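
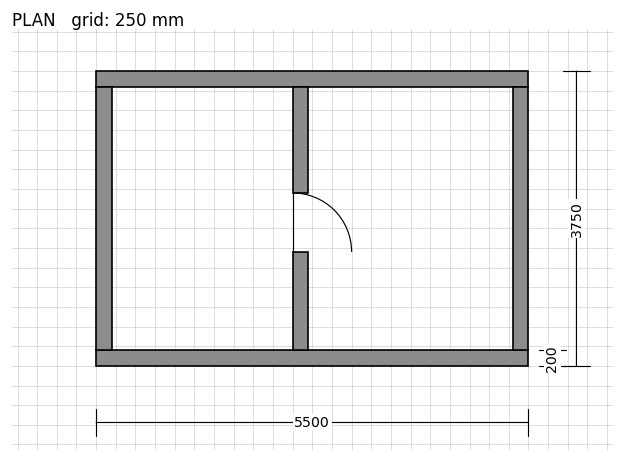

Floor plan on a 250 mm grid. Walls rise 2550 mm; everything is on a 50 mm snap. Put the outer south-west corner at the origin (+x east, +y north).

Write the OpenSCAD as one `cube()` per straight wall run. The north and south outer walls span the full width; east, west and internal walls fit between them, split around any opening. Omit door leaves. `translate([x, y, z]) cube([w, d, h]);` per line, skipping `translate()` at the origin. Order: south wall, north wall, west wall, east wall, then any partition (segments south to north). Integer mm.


cube([5500, 200, 2550]);
translate([0, 3550, 0]) cube([5500, 200, 2550]);
translate([0, 200, 0]) cube([200, 3350, 2550]);
translate([5300, 200, 0]) cube([200, 3350, 2550]);
translate([2500, 200, 0]) cube([200, 1250, 2550]);
translate([2500, 2200, 0]) cube([200, 1350, 2550]);


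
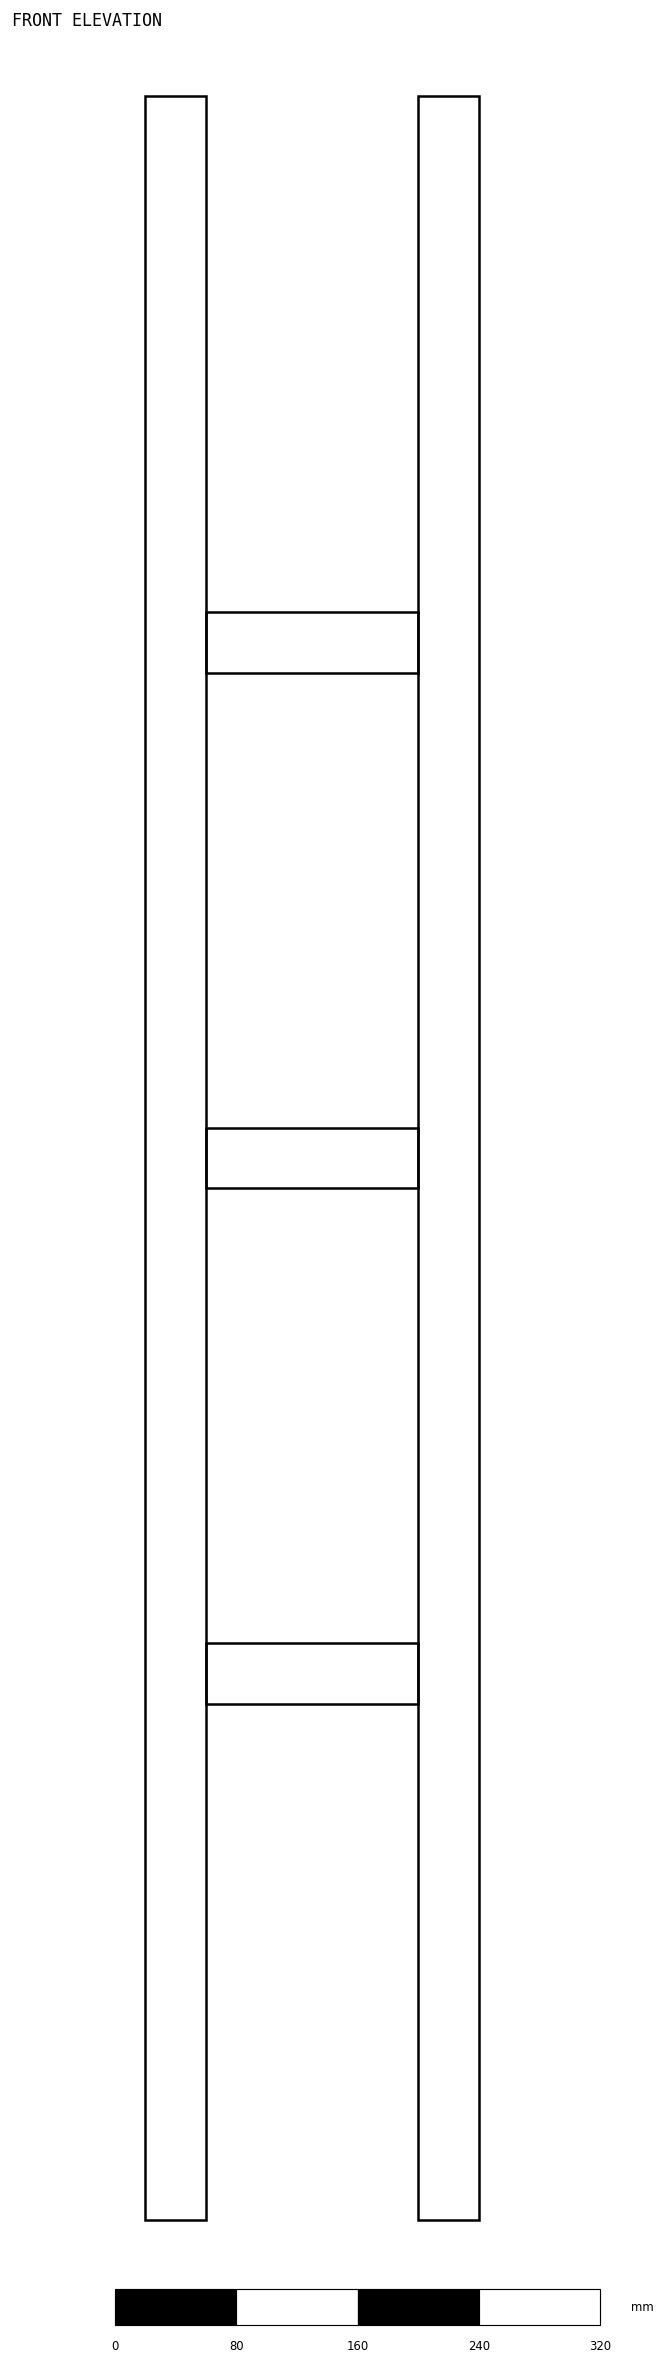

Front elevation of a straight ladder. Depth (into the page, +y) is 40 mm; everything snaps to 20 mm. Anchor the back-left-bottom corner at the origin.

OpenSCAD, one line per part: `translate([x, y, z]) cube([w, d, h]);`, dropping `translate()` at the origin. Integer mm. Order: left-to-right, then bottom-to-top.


cube([40, 40, 1400]);
translate([40, 0, 340]) cube([140, 40, 40]);
translate([40, 0, 680]) cube([140, 40, 40]);
translate([40, 0, 1020]) cube([140, 40, 40]);
translate([180, 0, 0]) cube([40, 40, 1400]);


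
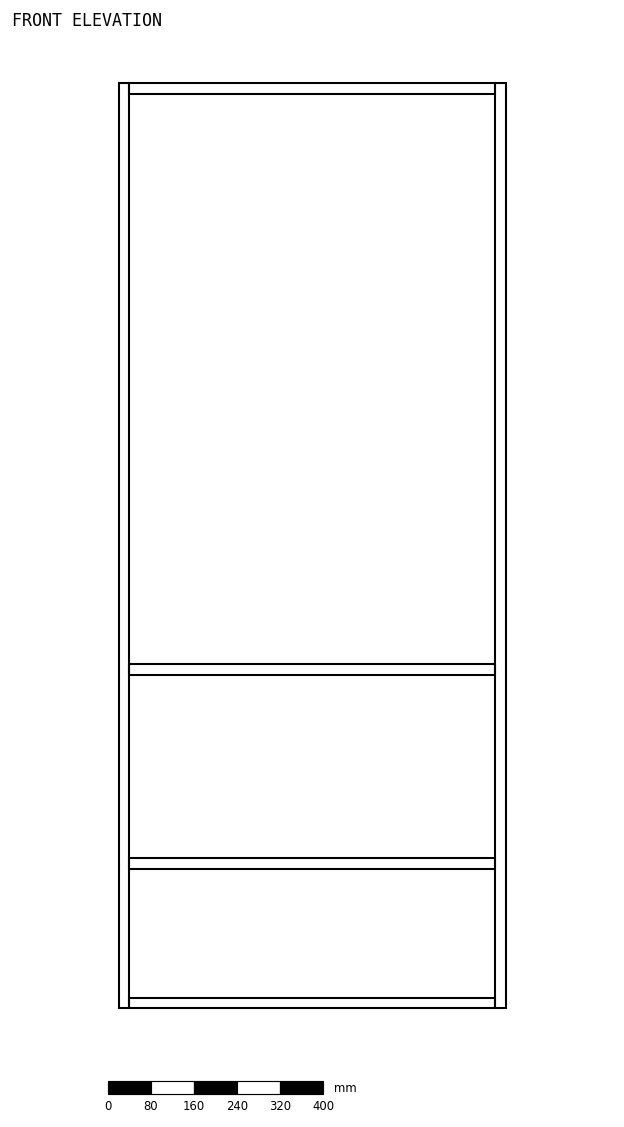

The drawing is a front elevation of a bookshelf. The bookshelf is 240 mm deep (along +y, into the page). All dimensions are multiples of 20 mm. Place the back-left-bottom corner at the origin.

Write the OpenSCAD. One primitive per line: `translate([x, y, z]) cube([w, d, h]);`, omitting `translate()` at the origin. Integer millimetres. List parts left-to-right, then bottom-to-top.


cube([20, 240, 1720]);
translate([20, 0, 0]) cube([680, 240, 20]);
translate([20, 0, 260]) cube([680, 240, 20]);
translate([20, 0, 620]) cube([680, 240, 20]);
translate([20, 0, 1700]) cube([680, 240, 20]);
translate([700, 0, 0]) cube([20, 240, 1720]);


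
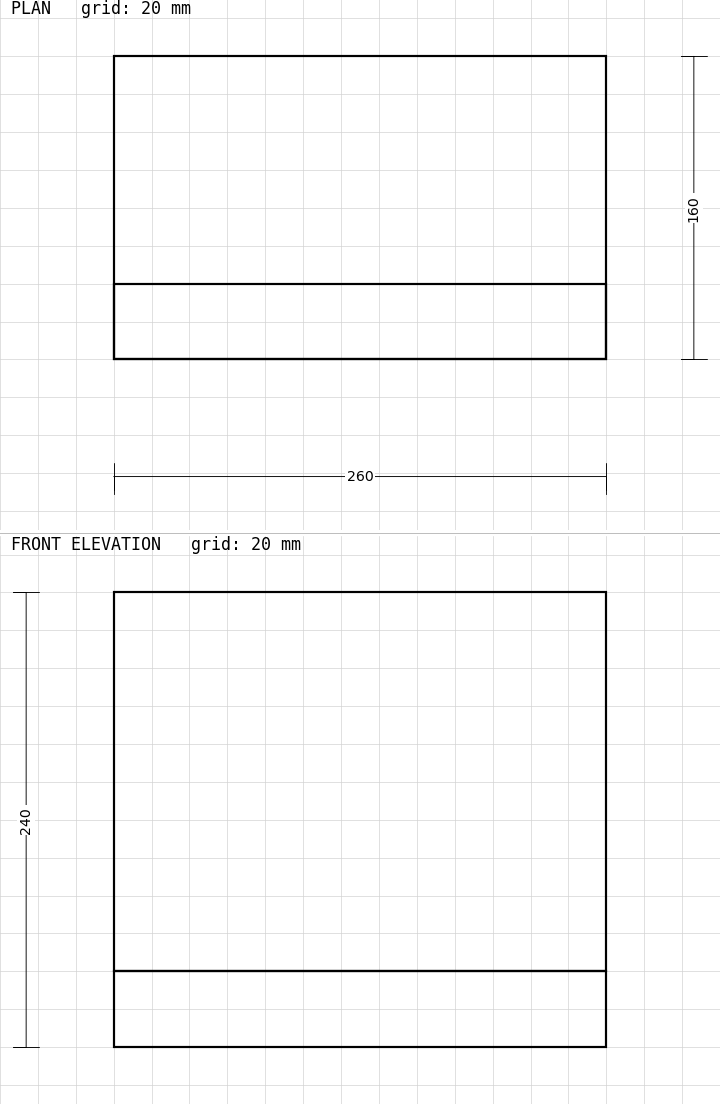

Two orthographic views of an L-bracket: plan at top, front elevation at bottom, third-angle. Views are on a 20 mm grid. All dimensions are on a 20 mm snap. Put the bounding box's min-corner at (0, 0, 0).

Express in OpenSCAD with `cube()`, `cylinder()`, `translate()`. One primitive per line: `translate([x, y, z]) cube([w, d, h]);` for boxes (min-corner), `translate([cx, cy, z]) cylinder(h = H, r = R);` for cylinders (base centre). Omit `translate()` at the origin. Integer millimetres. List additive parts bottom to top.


cube([260, 160, 40]);
translate([0, 0, 40]) cube([260, 40, 200]);


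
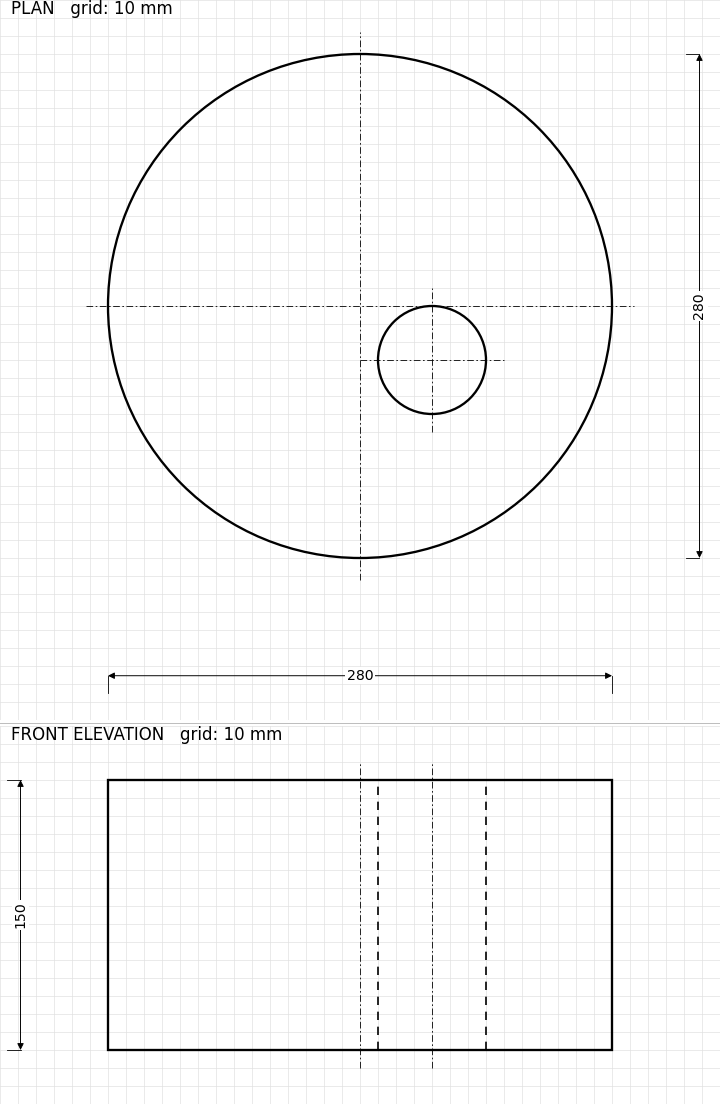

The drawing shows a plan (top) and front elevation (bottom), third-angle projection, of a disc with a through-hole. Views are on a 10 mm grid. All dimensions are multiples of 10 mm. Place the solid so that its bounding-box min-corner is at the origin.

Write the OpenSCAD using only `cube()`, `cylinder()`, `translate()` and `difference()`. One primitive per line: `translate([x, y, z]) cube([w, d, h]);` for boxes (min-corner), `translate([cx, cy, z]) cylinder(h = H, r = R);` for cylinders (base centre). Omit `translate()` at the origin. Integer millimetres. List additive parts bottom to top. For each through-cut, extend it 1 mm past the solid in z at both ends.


difference() {
  translate([140, 140, 0]) cylinder(h = 150, r = 140);
  translate([180, 110, -1]) cylinder(h = 152, r = 30);
}


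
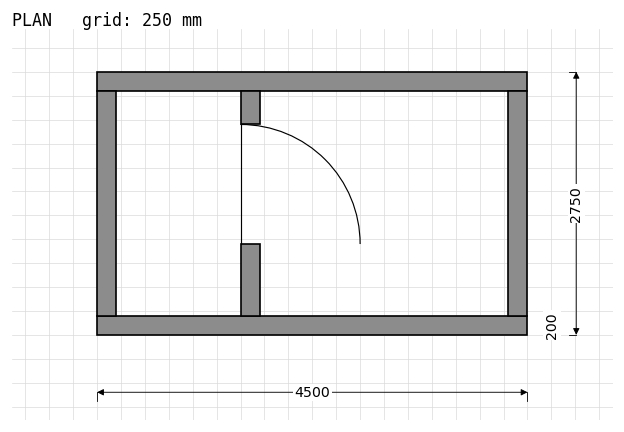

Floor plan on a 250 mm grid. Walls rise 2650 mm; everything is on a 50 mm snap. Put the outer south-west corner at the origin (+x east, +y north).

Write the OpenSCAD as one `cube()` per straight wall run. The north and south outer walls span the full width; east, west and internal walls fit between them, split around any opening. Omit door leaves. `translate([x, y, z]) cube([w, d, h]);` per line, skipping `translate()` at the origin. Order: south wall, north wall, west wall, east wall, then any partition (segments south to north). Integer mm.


cube([4500, 200, 2650]);
translate([0, 2550, 0]) cube([4500, 200, 2650]);
translate([0, 200, 0]) cube([200, 2350, 2650]);
translate([4300, 200, 0]) cube([200, 2350, 2650]);
translate([1500, 200, 0]) cube([200, 750, 2650]);
translate([1500, 2200, 0]) cube([200, 350, 2650]);


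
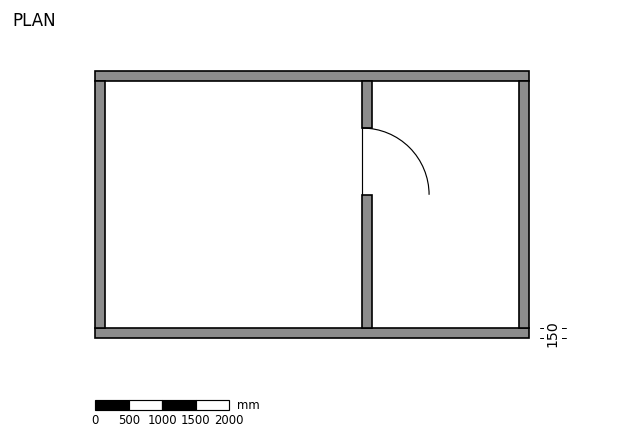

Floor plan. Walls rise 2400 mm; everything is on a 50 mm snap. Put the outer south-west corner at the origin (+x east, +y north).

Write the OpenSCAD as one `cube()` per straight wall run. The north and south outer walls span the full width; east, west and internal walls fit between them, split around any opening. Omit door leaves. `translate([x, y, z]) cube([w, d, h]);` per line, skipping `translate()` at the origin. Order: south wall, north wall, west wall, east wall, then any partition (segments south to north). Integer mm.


cube([6500, 150, 2400]);
translate([0, 3850, 0]) cube([6500, 150, 2400]);
translate([0, 150, 0]) cube([150, 3700, 2400]);
translate([6350, 150, 0]) cube([150, 3700, 2400]);
translate([4000, 150, 0]) cube([150, 2000, 2400]);
translate([4000, 3150, 0]) cube([150, 700, 2400]);


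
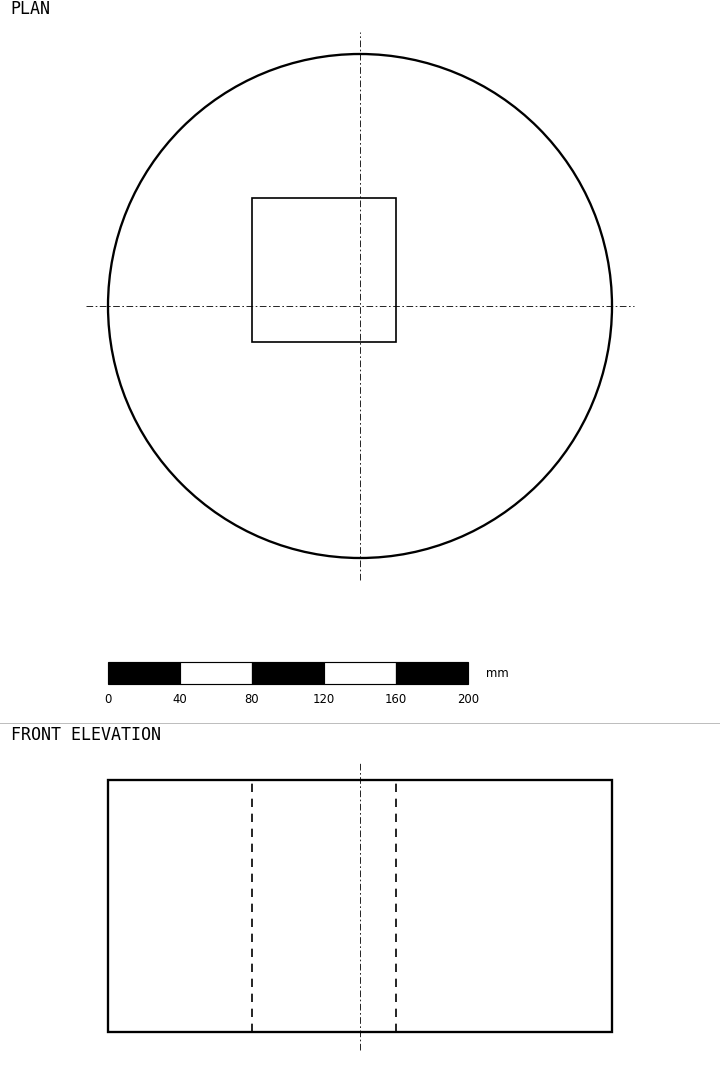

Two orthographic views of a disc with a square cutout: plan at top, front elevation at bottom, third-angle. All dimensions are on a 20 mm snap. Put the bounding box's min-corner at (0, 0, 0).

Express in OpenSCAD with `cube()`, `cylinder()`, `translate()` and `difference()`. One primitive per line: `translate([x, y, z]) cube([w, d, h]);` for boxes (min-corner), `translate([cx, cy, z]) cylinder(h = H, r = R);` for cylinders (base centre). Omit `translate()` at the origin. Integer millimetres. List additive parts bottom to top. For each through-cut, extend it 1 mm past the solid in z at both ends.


difference() {
  translate([140, 140, 0]) cylinder(h = 140, r = 140);
  translate([80, 120, -1]) cube([80, 80, 142]);
}


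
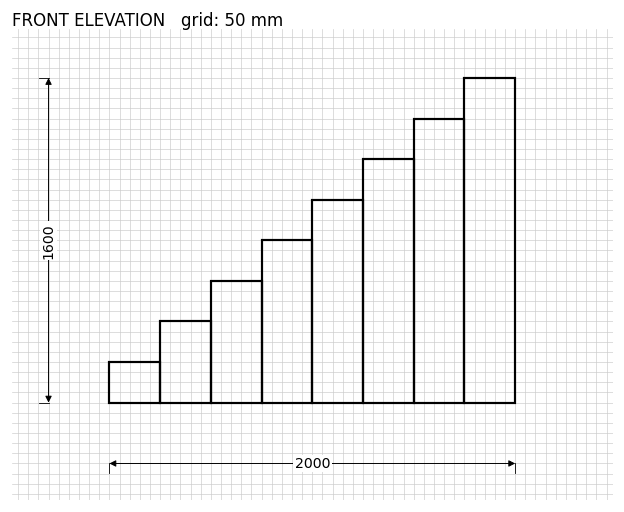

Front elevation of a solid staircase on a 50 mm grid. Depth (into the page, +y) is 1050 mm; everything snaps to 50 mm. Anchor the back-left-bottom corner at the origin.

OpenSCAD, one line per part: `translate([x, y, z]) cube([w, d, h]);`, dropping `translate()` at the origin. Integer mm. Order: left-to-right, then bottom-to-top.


cube([250, 1050, 200]);
translate([250, 0, 0]) cube([250, 1050, 400]);
translate([500, 0, 0]) cube([250, 1050, 600]);
translate([750, 0, 0]) cube([250, 1050, 800]);
translate([1000, 0, 0]) cube([250, 1050, 1000]);
translate([1250, 0, 0]) cube([250, 1050, 1200]);
translate([1500, 0, 0]) cube([250, 1050, 1400]);
translate([1750, 0, 0]) cube([250, 1050, 1600]);


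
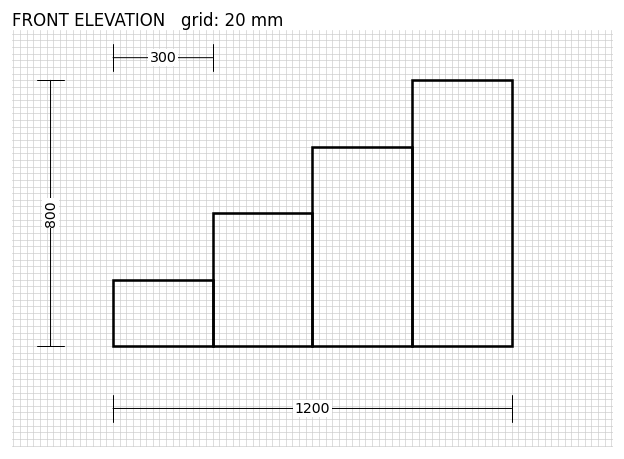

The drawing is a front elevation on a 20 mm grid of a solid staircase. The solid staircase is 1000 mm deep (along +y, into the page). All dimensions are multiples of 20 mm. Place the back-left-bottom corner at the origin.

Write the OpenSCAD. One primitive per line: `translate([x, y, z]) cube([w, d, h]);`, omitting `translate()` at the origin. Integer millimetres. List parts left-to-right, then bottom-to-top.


cube([300, 1000, 200]);
translate([300, 0, 0]) cube([300, 1000, 400]);
translate([600, 0, 0]) cube([300, 1000, 600]);
translate([900, 0, 0]) cube([300, 1000, 800]);


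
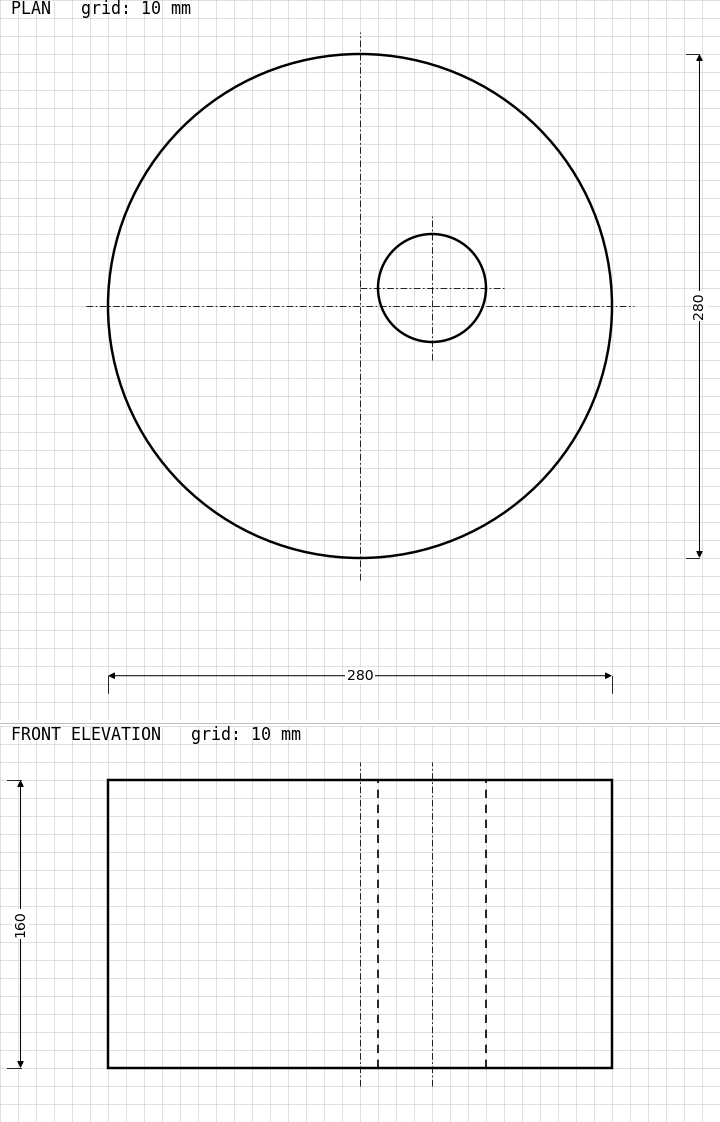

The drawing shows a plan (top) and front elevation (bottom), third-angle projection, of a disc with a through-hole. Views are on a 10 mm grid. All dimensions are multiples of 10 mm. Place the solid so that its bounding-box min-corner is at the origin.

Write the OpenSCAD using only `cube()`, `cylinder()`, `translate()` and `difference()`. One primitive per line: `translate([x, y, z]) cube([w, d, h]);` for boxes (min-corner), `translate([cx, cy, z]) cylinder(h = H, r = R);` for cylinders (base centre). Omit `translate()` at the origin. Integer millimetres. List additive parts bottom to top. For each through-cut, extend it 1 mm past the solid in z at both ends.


difference() {
  translate([140, 140, 0]) cylinder(h = 160, r = 140);
  translate([180, 150, -1]) cylinder(h = 162, r = 30);
}


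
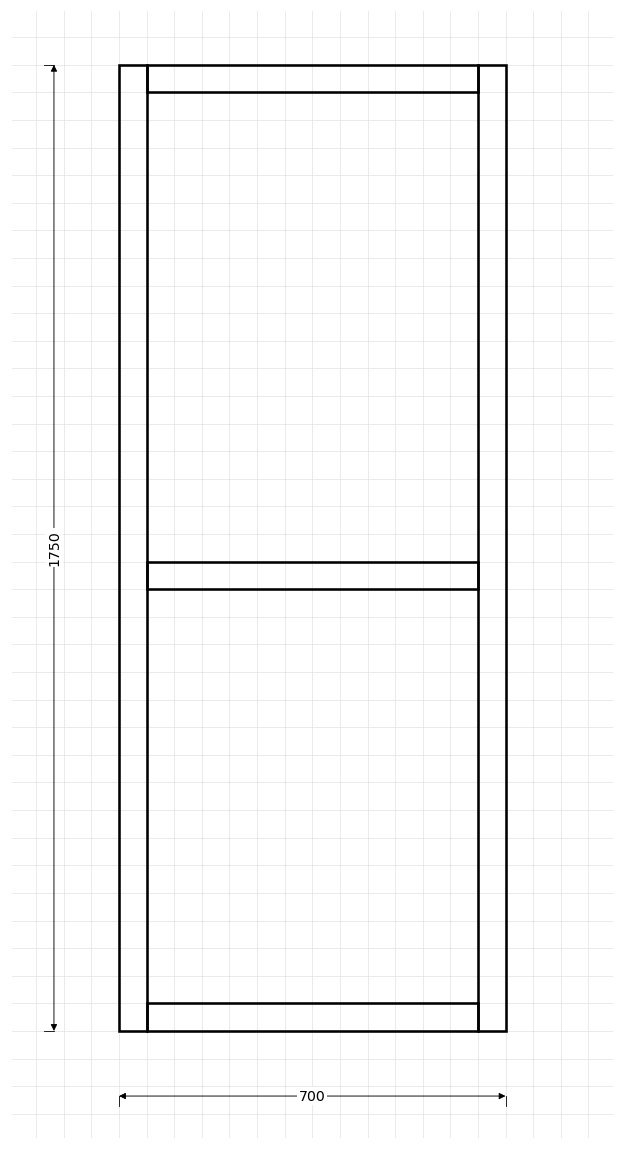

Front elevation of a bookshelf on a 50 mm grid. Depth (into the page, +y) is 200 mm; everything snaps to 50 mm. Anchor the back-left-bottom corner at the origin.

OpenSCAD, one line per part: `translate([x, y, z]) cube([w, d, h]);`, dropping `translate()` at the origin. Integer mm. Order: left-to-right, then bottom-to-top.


cube([50, 200, 1750]);
translate([50, 0, 0]) cube([600, 200, 50]);
translate([50, 0, 800]) cube([600, 200, 50]);
translate([50, 0, 1700]) cube([600, 200, 50]);
translate([650, 0, 0]) cube([50, 200, 1750]);


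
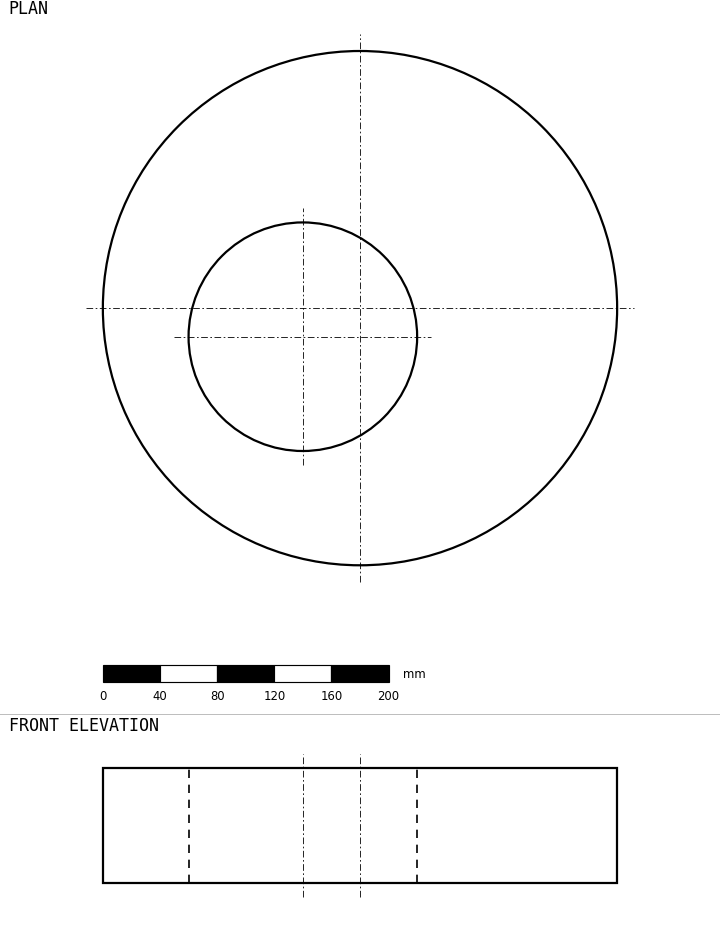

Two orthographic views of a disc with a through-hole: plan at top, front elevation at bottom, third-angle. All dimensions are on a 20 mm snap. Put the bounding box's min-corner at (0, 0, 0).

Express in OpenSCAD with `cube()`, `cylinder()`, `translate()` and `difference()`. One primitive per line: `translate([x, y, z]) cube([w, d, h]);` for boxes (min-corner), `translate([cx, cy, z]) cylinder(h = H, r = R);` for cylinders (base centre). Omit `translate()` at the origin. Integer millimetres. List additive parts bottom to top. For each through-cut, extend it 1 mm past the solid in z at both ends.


difference() {
  translate([180, 180, 0]) cylinder(h = 80, r = 180);
  translate([140, 160, -1]) cylinder(h = 82, r = 80);
}


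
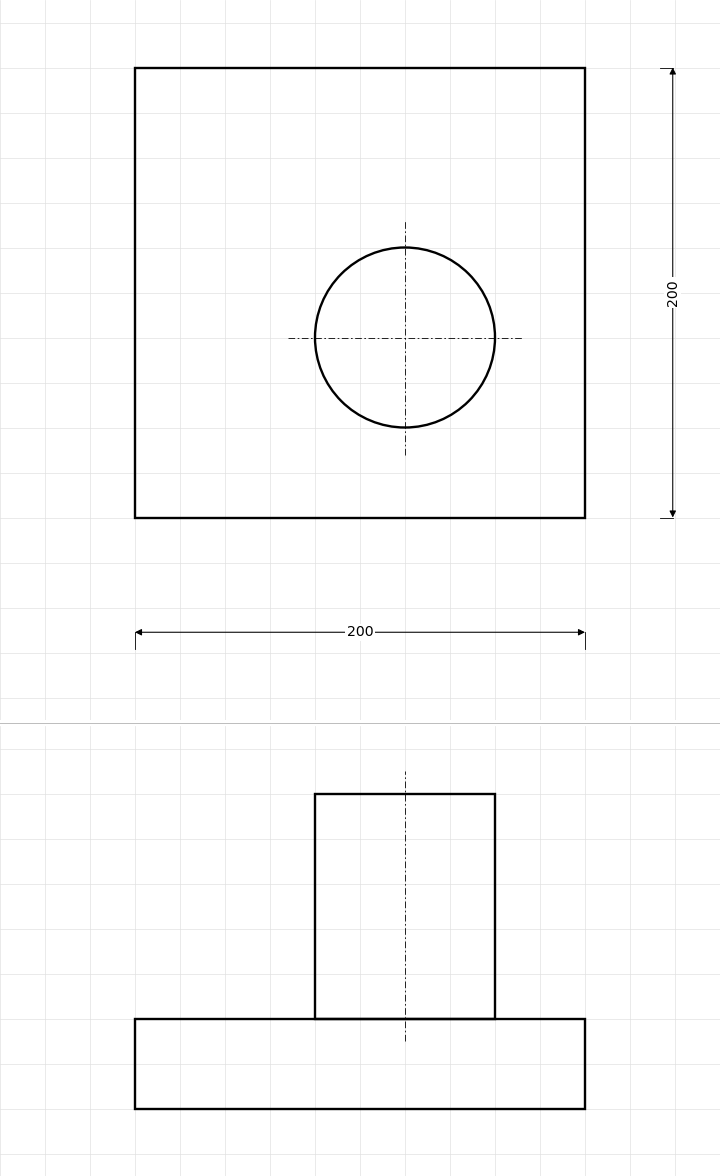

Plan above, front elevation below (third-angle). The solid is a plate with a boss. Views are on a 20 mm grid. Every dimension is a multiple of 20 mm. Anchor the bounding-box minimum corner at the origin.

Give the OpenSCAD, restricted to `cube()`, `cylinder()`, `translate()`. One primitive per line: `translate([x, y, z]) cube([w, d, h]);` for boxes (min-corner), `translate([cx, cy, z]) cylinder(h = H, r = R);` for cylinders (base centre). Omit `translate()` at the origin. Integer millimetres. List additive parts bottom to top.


cube([200, 200, 40]);
translate([120, 80, 40]) cylinder(h = 100, r = 40);


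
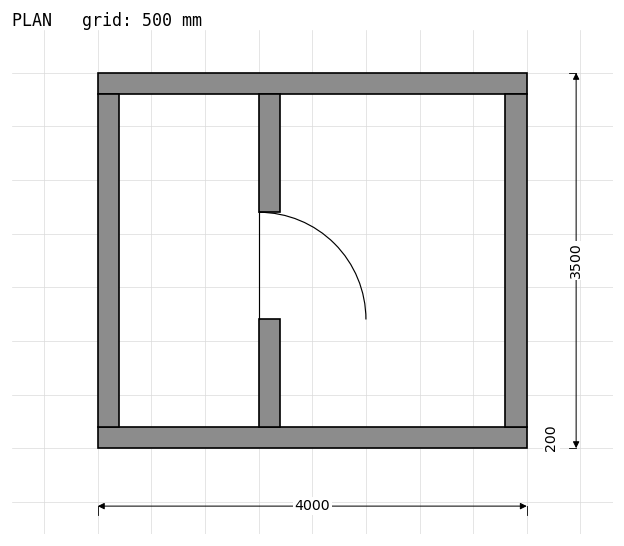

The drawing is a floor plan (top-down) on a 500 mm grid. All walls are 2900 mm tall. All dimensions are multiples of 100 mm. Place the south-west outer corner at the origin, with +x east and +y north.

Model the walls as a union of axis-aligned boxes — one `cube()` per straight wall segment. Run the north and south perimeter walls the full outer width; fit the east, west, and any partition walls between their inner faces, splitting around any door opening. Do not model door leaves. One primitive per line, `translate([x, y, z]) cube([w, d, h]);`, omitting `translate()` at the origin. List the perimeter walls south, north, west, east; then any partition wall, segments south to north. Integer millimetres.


cube([4000, 200, 2900]);
translate([0, 3300, 0]) cube([4000, 200, 2900]);
translate([0, 200, 0]) cube([200, 3100, 2900]);
translate([3800, 200, 0]) cube([200, 3100, 2900]);
translate([1500, 200, 0]) cube([200, 1000, 2900]);
translate([1500, 2200, 0]) cube([200, 1100, 2900]);


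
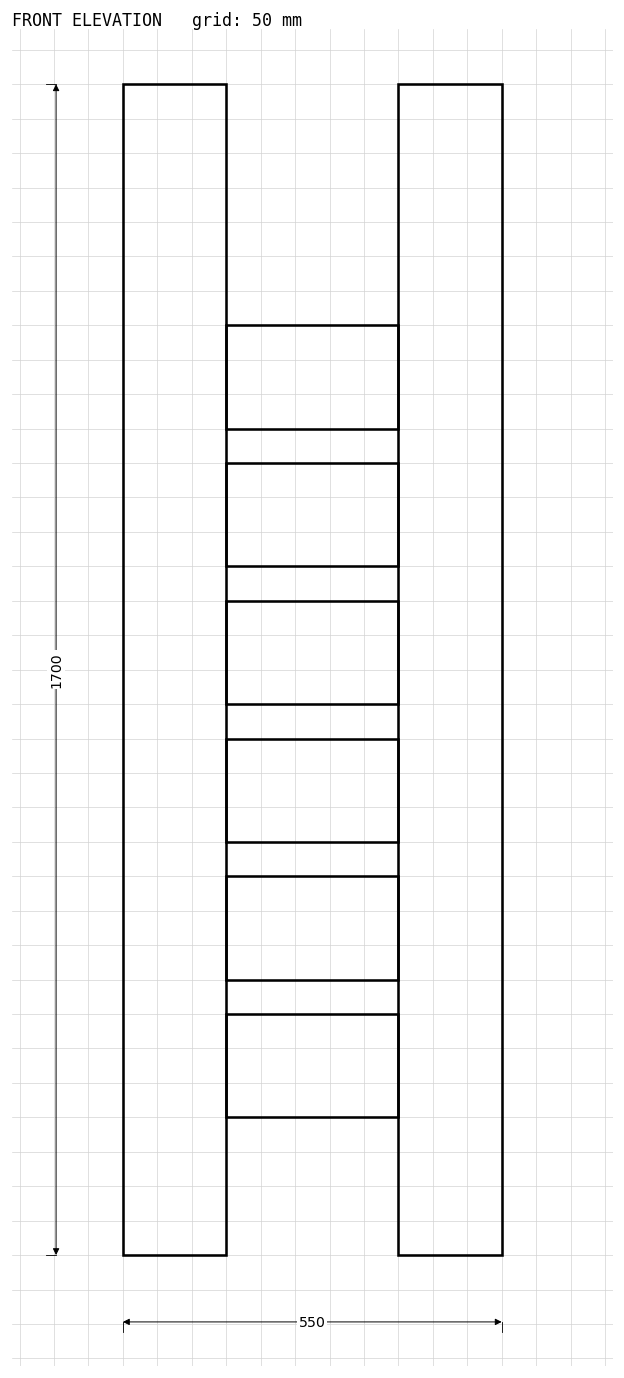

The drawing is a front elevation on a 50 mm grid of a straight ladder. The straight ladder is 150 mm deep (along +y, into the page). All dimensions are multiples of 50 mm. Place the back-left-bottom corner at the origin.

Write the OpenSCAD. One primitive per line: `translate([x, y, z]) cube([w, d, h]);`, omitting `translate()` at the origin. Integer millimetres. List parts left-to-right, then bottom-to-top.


cube([150, 150, 1700]);
translate([150, 0, 200]) cube([250, 150, 150]);
translate([150, 0, 400]) cube([250, 150, 150]);
translate([150, 0, 600]) cube([250, 150, 150]);
translate([150, 0, 800]) cube([250, 150, 150]);
translate([150, 0, 1000]) cube([250, 150, 150]);
translate([150, 0, 1200]) cube([250, 150, 150]);
translate([400, 0, 0]) cube([150, 150, 1700]);


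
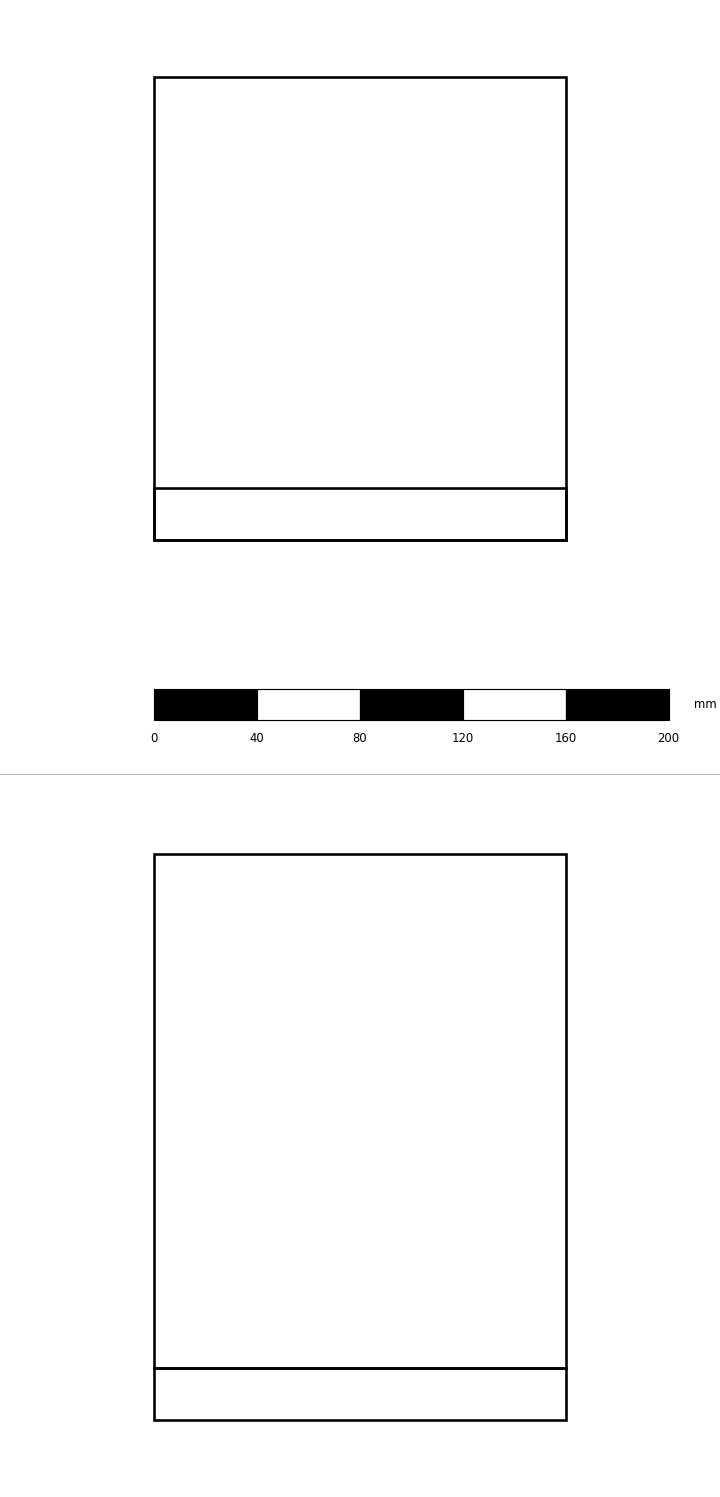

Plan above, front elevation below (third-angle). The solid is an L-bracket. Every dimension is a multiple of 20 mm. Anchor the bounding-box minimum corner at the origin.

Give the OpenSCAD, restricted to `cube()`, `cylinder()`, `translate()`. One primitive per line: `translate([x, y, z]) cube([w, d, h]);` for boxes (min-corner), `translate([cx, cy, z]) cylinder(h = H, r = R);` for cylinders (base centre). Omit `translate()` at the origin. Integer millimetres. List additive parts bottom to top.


cube([160, 180, 20]);
translate([0, 0, 20]) cube([160, 20, 200]);


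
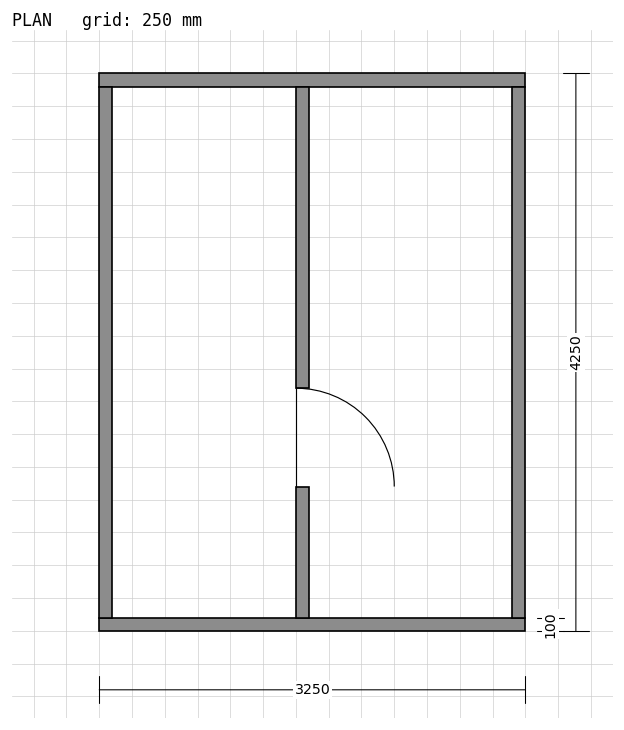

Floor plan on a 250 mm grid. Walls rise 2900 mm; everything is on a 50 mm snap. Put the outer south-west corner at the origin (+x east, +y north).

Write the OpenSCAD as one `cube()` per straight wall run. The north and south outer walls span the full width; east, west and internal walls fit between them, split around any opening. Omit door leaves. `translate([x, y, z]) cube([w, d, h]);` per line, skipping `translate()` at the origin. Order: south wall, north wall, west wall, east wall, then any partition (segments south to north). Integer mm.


cube([3250, 100, 2900]);
translate([0, 4150, 0]) cube([3250, 100, 2900]);
translate([0, 100, 0]) cube([100, 4050, 2900]);
translate([3150, 100, 0]) cube([100, 4050, 2900]);
translate([1500, 100, 0]) cube([100, 1000, 2900]);
translate([1500, 1850, 0]) cube([100, 2300, 2900]);


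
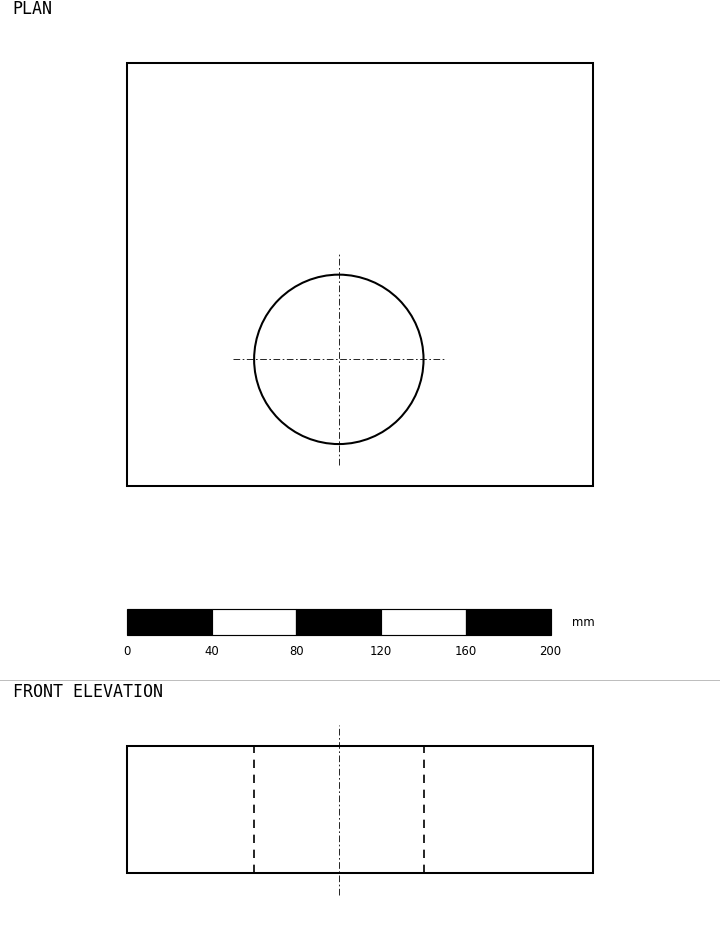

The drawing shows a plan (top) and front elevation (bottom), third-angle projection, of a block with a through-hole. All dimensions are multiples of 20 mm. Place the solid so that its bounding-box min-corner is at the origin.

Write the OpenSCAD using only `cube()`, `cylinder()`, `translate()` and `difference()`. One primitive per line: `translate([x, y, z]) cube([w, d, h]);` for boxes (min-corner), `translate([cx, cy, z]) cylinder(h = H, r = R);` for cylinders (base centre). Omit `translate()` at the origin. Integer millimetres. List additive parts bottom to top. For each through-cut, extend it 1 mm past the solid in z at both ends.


difference() {
  cube([220, 200, 60]);
  translate([100, 60, -1]) cylinder(h = 62, r = 40);
}


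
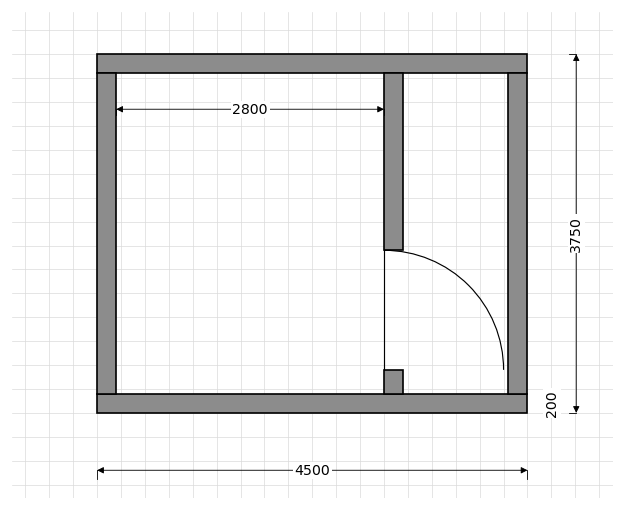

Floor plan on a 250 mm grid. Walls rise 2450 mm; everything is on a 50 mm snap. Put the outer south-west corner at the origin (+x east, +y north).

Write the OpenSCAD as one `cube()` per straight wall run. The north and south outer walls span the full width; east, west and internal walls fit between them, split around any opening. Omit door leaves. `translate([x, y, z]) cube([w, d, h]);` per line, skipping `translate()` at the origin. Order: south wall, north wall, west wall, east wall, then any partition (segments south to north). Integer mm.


cube([4500, 200, 2450]);
translate([0, 3550, 0]) cube([4500, 200, 2450]);
translate([0, 200, 0]) cube([200, 3350, 2450]);
translate([4300, 200, 0]) cube([200, 3350, 2450]);
translate([3000, 200, 0]) cube([200, 250, 2450]);
translate([3000, 1700, 0]) cube([200, 1850, 2450]);


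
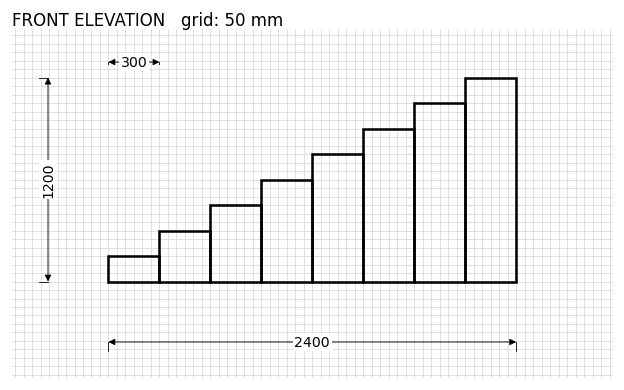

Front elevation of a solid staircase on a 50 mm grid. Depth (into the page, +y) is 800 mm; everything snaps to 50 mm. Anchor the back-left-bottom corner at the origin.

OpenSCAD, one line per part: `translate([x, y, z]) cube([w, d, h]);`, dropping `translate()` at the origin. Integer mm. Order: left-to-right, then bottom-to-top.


cube([300, 800, 150]);
translate([300, 0, 0]) cube([300, 800, 300]);
translate([600, 0, 0]) cube([300, 800, 450]);
translate([900, 0, 0]) cube([300, 800, 600]);
translate([1200, 0, 0]) cube([300, 800, 750]);
translate([1500, 0, 0]) cube([300, 800, 900]);
translate([1800, 0, 0]) cube([300, 800, 1050]);
translate([2100, 0, 0]) cube([300, 800, 1200]);


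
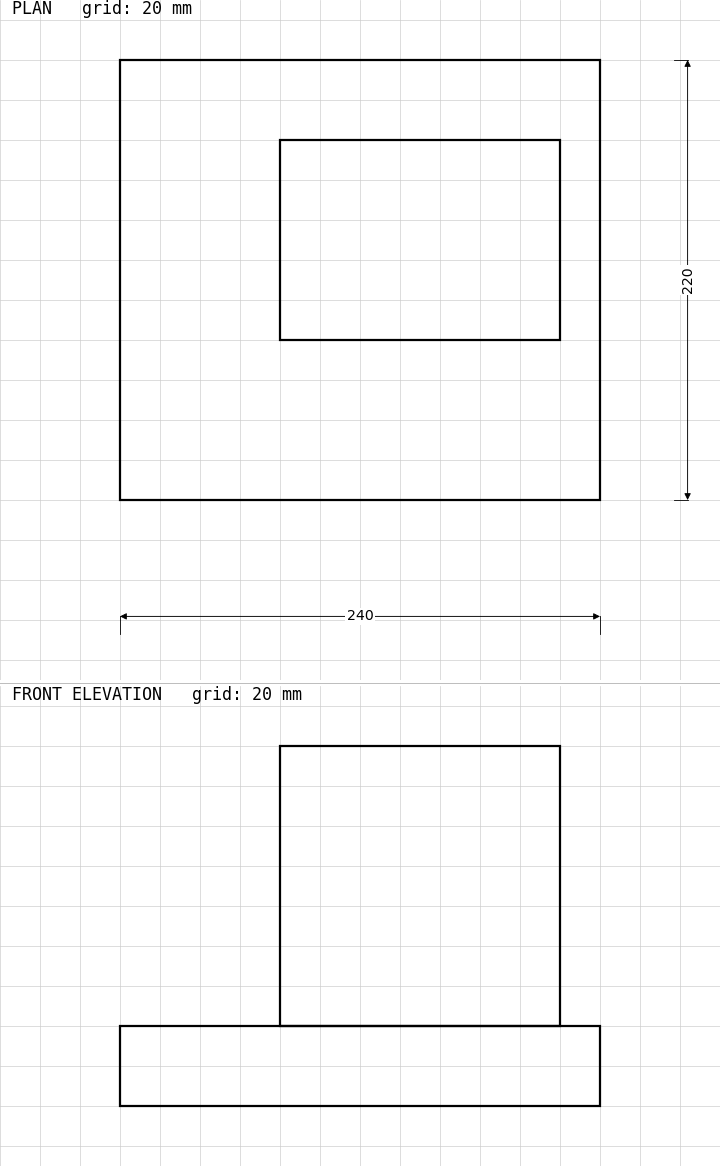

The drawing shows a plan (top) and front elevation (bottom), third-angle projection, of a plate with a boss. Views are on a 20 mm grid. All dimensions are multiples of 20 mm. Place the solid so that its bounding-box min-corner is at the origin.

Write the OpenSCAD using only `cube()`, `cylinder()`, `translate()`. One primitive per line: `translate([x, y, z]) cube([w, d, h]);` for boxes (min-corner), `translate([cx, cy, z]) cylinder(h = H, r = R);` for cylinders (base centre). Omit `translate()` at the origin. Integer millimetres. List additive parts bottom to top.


cube([240, 220, 40]);
translate([80, 80, 40]) cube([140, 100, 140]);


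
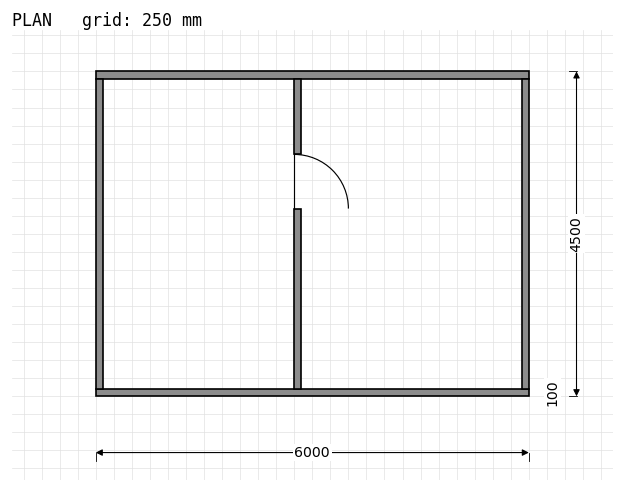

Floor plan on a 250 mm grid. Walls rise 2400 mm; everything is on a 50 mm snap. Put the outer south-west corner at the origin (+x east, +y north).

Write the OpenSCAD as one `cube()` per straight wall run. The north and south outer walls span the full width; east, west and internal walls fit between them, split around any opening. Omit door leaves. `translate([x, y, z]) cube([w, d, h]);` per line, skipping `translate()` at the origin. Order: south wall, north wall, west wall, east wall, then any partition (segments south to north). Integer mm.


cube([6000, 100, 2400]);
translate([0, 4400, 0]) cube([6000, 100, 2400]);
translate([0, 100, 0]) cube([100, 4300, 2400]);
translate([5900, 100, 0]) cube([100, 4300, 2400]);
translate([2750, 100, 0]) cube([100, 2500, 2400]);
translate([2750, 3350, 0]) cube([100, 1050, 2400]);


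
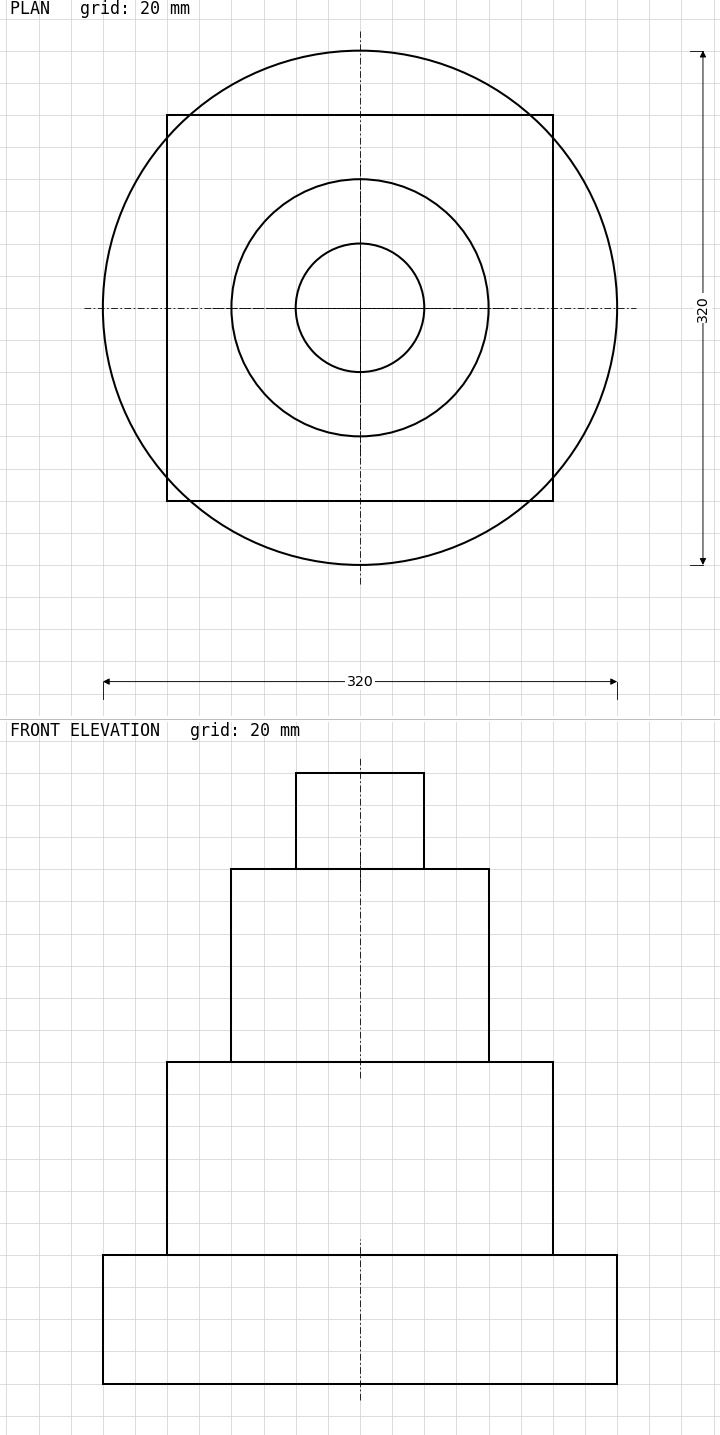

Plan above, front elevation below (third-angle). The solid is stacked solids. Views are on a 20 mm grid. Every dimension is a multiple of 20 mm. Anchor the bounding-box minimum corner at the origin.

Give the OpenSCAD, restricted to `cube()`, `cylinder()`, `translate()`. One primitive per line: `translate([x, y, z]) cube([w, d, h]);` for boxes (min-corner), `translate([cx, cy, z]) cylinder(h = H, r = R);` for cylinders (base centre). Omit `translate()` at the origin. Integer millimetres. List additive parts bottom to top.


translate([160, 160, 0]) cylinder(h = 80, r = 160);
translate([40, 40, 80]) cube([240, 240, 120]);
translate([160, 160, 200]) cylinder(h = 120, r = 80);
translate([160, 160, 320]) cylinder(h = 60, r = 40);


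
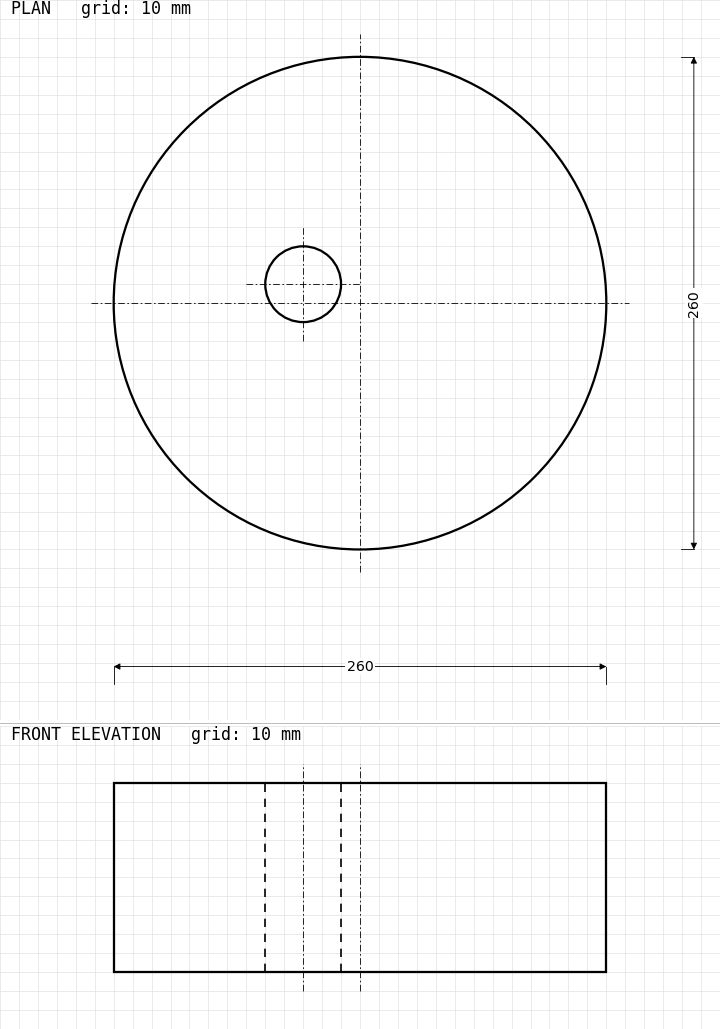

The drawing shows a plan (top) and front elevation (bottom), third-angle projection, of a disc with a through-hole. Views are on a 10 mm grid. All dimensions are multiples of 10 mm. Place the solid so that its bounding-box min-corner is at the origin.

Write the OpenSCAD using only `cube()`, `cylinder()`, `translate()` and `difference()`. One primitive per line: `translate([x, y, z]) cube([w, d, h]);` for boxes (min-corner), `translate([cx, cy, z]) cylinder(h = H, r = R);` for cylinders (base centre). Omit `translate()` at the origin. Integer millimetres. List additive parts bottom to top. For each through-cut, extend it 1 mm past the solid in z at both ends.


difference() {
  translate([130, 130, 0]) cylinder(h = 100, r = 130);
  translate([100, 140, -1]) cylinder(h = 102, r = 20);
}


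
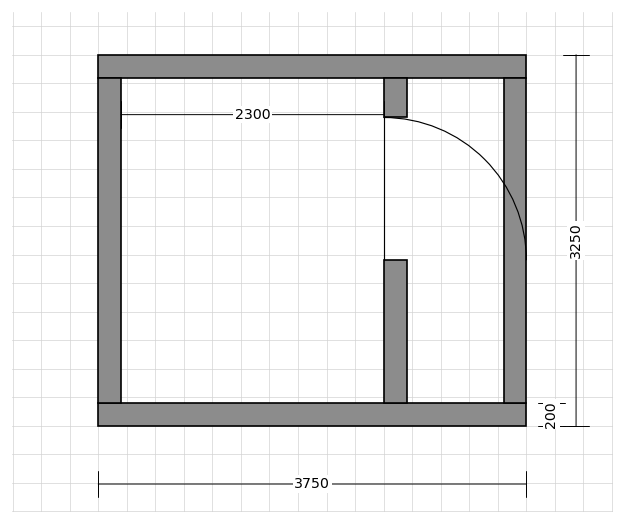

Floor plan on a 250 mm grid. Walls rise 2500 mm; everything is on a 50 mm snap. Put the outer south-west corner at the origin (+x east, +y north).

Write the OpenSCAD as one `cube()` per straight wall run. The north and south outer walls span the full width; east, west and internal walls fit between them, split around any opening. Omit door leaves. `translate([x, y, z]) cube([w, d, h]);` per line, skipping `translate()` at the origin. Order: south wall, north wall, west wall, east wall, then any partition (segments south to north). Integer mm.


cube([3750, 200, 2500]);
translate([0, 3050, 0]) cube([3750, 200, 2500]);
translate([0, 200, 0]) cube([200, 2850, 2500]);
translate([3550, 200, 0]) cube([200, 2850, 2500]);
translate([2500, 200, 0]) cube([200, 1250, 2500]);
translate([2500, 2700, 0]) cube([200, 350, 2500]);


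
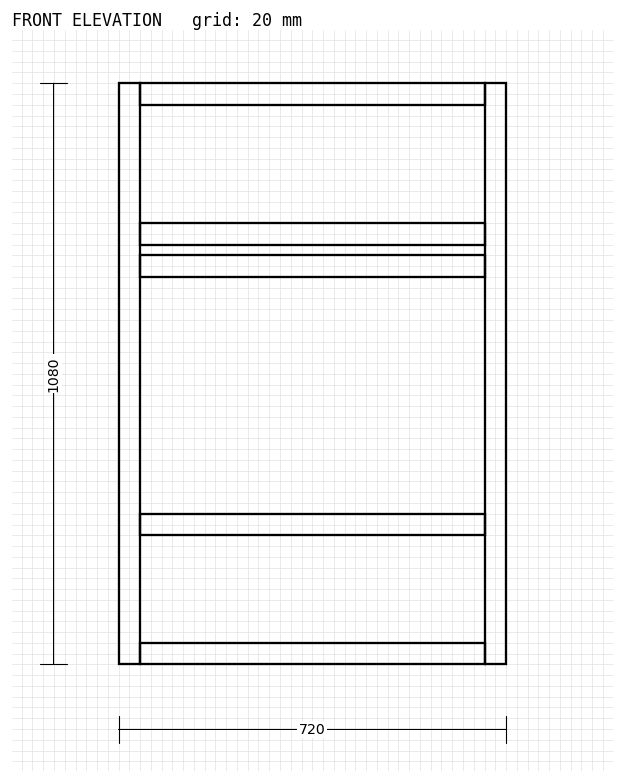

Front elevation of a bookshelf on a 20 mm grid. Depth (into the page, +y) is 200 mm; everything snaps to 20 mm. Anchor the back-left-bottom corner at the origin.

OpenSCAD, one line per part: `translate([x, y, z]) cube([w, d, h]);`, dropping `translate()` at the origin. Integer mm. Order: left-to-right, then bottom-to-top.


cube([40, 200, 1080]);
translate([40, 0, 0]) cube([640, 200, 40]);
translate([40, 0, 240]) cube([640, 200, 40]);
translate([40, 0, 720]) cube([640, 200, 40]);
translate([40, 0, 780]) cube([640, 200, 40]);
translate([40, 0, 1040]) cube([640, 200, 40]);
translate([680, 0, 0]) cube([40, 200, 1080]);


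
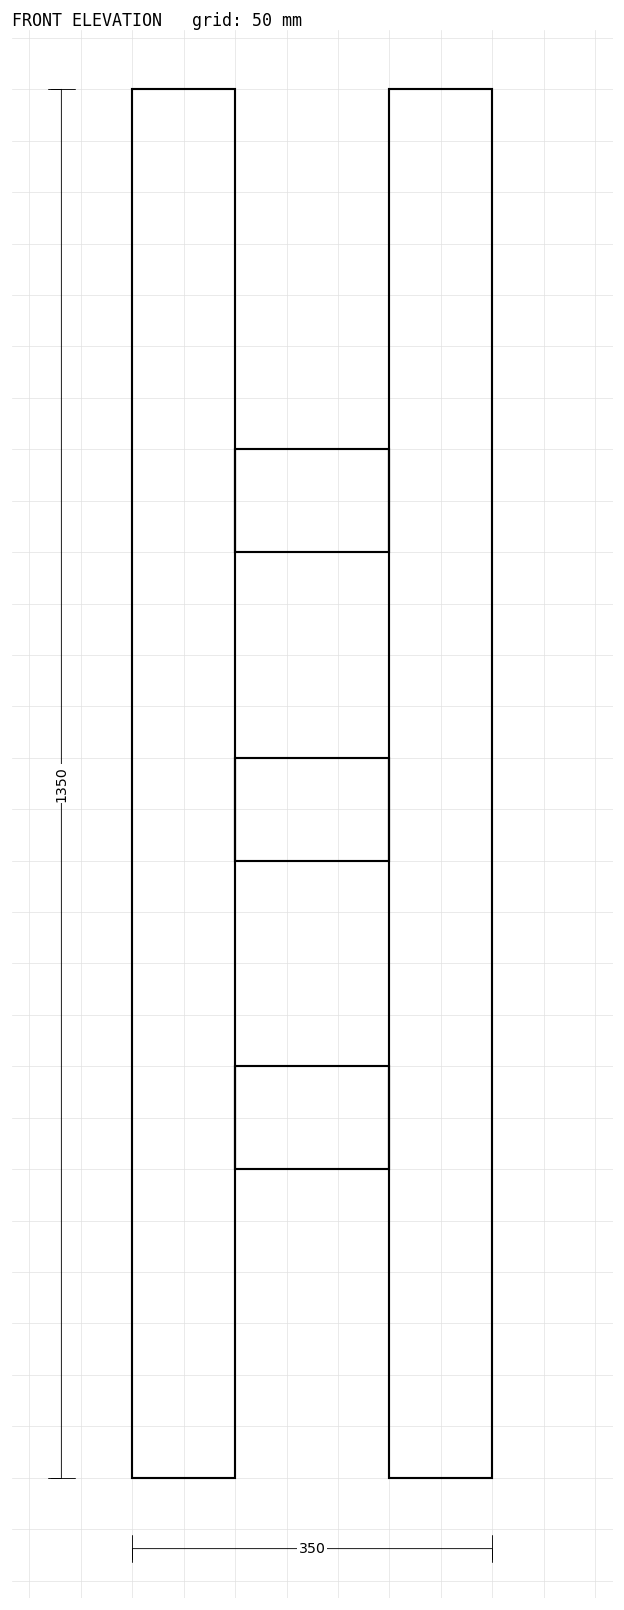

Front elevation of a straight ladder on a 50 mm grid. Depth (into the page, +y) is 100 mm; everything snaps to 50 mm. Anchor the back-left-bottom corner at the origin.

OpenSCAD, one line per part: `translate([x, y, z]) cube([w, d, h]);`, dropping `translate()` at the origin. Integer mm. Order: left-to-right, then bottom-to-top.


cube([100, 100, 1350]);
translate([100, 0, 300]) cube([150, 100, 100]);
translate([100, 0, 600]) cube([150, 100, 100]);
translate([100, 0, 900]) cube([150, 100, 100]);
translate([250, 0, 0]) cube([100, 100, 1350]);


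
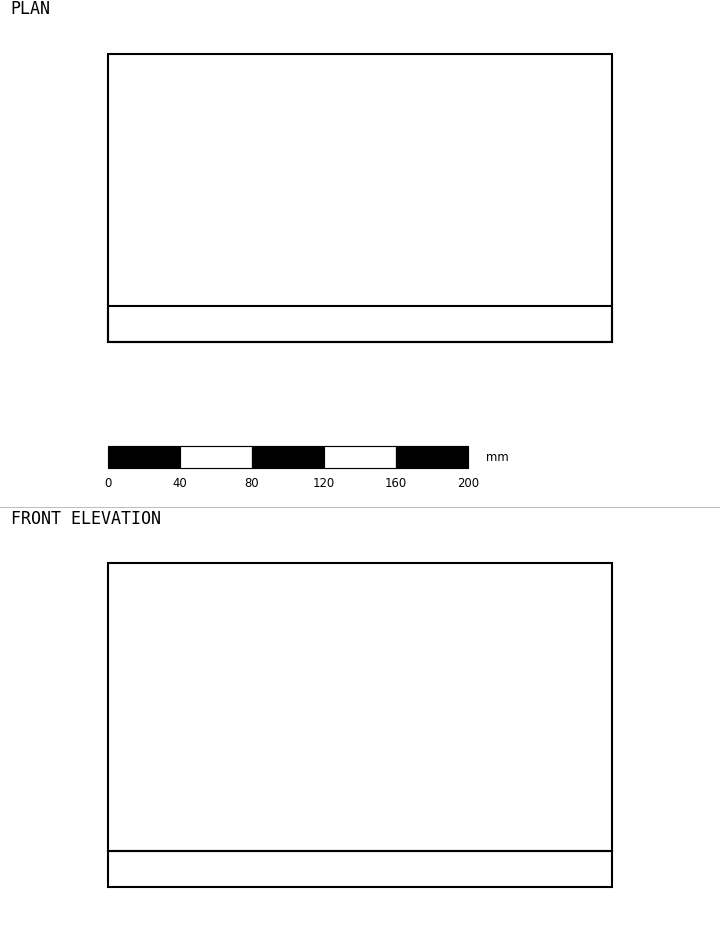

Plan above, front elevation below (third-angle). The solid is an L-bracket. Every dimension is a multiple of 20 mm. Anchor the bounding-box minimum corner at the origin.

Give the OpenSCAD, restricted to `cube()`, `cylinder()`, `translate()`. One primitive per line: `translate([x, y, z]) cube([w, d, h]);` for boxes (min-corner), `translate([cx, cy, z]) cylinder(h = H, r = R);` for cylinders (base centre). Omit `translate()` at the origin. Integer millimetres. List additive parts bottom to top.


cube([280, 160, 20]);
translate([0, 0, 20]) cube([280, 20, 160]);


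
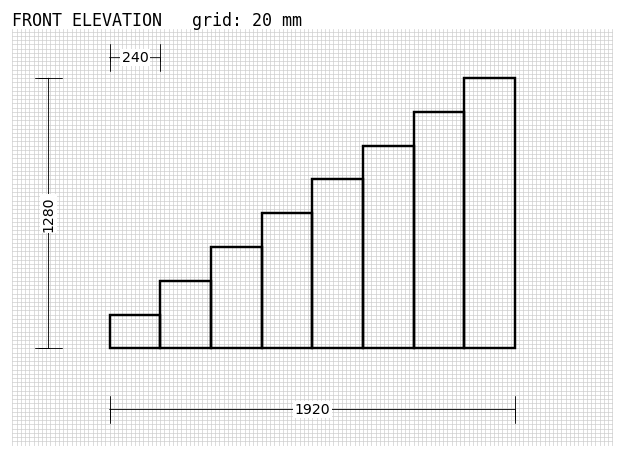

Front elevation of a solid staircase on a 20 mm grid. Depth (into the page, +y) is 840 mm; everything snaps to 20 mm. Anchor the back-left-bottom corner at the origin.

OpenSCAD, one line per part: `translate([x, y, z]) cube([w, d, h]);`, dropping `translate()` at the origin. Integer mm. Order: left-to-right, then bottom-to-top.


cube([240, 840, 160]);
translate([240, 0, 0]) cube([240, 840, 320]);
translate([480, 0, 0]) cube([240, 840, 480]);
translate([720, 0, 0]) cube([240, 840, 640]);
translate([960, 0, 0]) cube([240, 840, 800]);
translate([1200, 0, 0]) cube([240, 840, 960]);
translate([1440, 0, 0]) cube([240, 840, 1120]);
translate([1680, 0, 0]) cube([240, 840, 1280]);


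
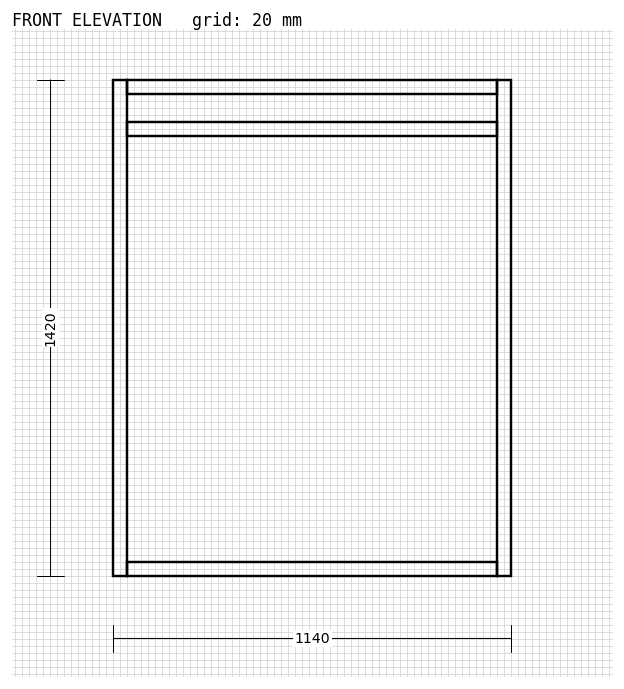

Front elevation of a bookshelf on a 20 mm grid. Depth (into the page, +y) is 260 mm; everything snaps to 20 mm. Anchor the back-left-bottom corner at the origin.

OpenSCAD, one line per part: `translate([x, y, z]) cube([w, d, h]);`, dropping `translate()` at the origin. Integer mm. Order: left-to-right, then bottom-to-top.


cube([40, 260, 1420]);
translate([40, 0, 0]) cube([1060, 260, 40]);
translate([40, 0, 1260]) cube([1060, 260, 40]);
translate([40, 0, 1380]) cube([1060, 260, 40]);
translate([1100, 0, 0]) cube([40, 260, 1420]);


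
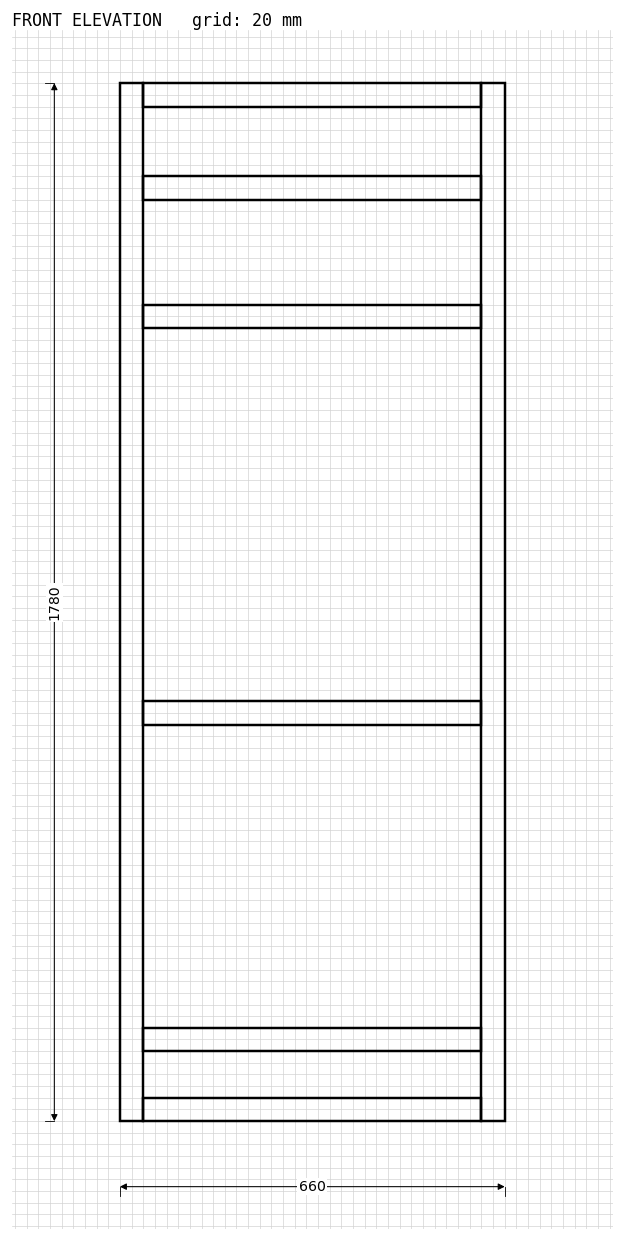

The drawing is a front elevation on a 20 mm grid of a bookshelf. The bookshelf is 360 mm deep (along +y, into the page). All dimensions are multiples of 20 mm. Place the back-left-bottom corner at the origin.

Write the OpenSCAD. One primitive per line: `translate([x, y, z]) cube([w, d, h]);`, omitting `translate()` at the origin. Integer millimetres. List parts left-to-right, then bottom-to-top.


cube([40, 360, 1780]);
translate([40, 0, 0]) cube([580, 360, 40]);
translate([40, 0, 120]) cube([580, 360, 40]);
translate([40, 0, 680]) cube([580, 360, 40]);
translate([40, 0, 1360]) cube([580, 360, 40]);
translate([40, 0, 1580]) cube([580, 360, 40]);
translate([40, 0, 1740]) cube([580, 360, 40]);
translate([620, 0, 0]) cube([40, 360, 1780]);


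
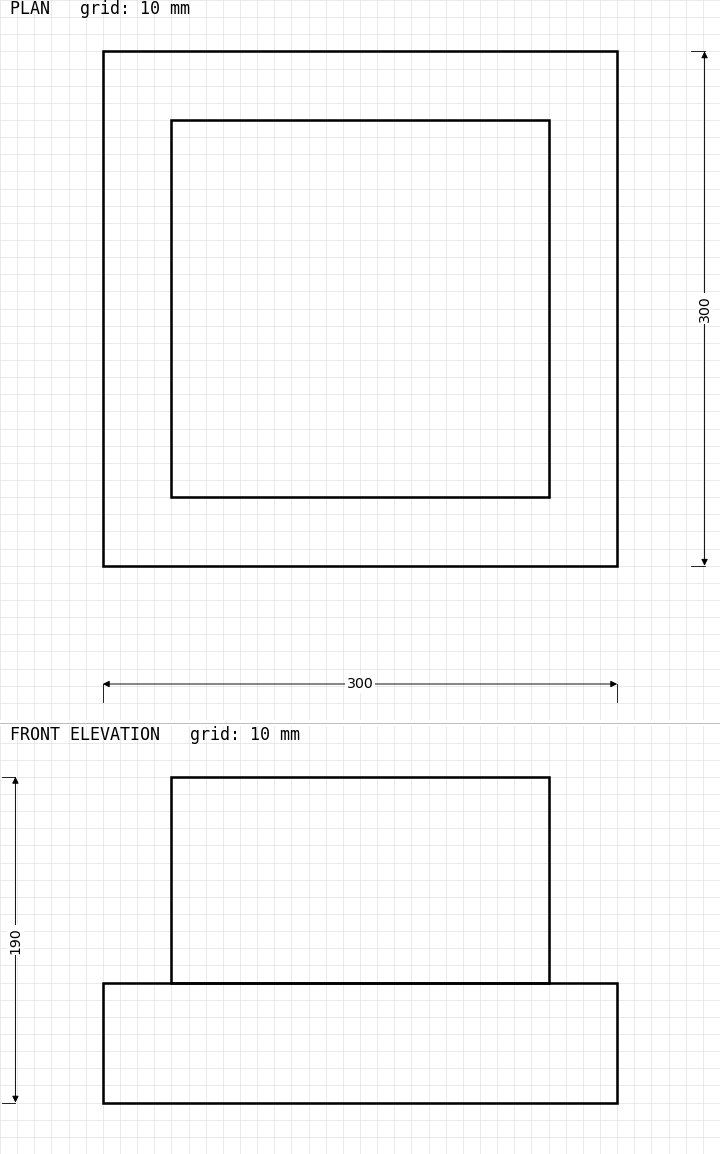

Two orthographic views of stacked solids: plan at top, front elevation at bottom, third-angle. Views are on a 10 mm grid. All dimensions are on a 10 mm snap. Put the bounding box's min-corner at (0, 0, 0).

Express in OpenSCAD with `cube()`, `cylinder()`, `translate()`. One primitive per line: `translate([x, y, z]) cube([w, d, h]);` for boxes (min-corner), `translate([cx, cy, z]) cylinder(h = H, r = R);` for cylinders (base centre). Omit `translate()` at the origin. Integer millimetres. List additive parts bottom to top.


cube([300, 300, 70]);
translate([40, 40, 70]) cube([220, 220, 120]);


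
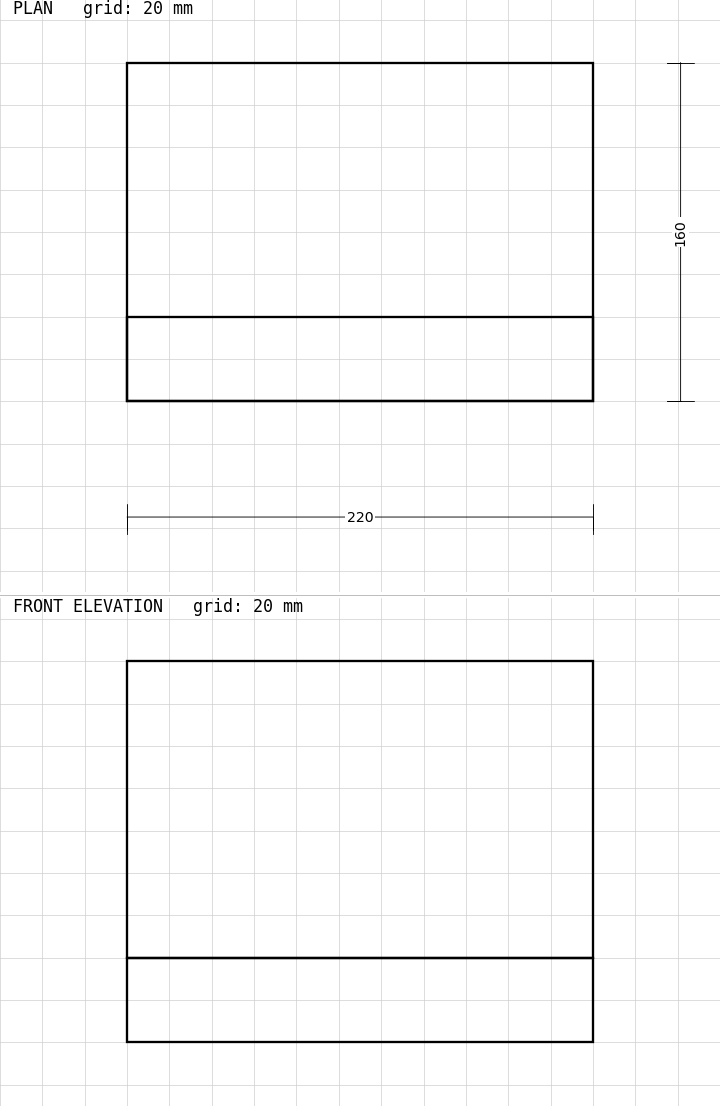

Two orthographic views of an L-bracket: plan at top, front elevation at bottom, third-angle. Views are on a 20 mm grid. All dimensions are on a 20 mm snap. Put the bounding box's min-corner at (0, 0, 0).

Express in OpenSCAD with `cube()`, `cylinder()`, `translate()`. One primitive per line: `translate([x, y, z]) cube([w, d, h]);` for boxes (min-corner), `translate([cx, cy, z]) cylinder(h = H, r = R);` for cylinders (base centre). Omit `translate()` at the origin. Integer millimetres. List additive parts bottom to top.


cube([220, 160, 40]);
translate([0, 0, 40]) cube([220, 40, 140]);


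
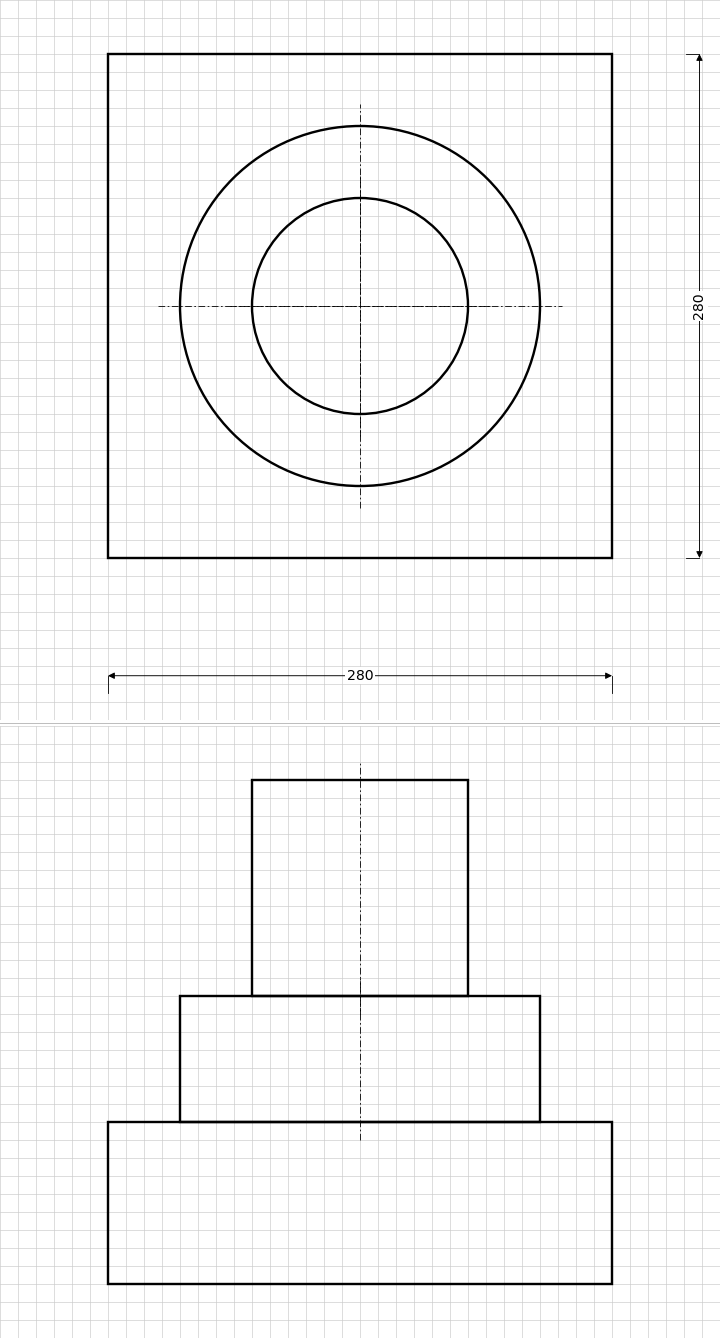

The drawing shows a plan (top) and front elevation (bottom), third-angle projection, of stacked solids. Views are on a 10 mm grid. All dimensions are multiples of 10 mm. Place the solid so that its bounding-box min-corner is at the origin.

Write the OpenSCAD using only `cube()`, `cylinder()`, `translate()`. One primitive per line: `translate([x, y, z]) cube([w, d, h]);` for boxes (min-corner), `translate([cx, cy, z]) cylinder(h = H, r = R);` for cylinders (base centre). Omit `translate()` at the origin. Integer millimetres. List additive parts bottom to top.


cube([280, 280, 90]);
translate([140, 140, 90]) cylinder(h = 70, r = 100);
translate([140, 140, 160]) cylinder(h = 120, r = 60);
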